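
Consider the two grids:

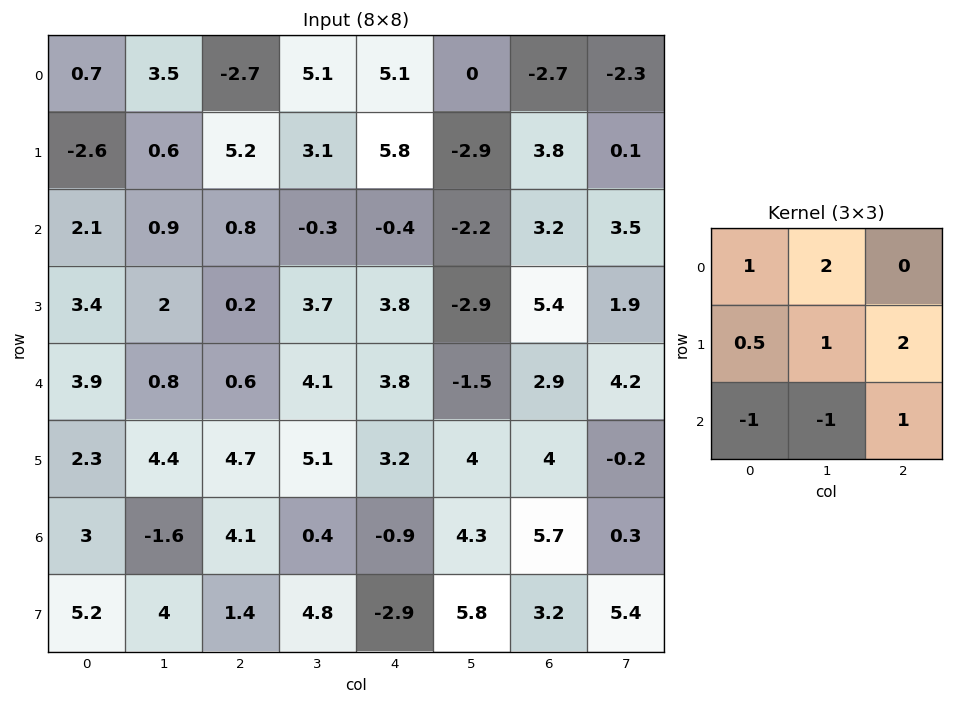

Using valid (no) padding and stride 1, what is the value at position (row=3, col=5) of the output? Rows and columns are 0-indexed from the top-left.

The receptive field on the input at this output position is [-2.9 5.4 1.9 / -1.5 2.9 4.2 / 4 4 -0.2]. Elementwise product with the kernel and sum: -2.9·1 + 5.4·2 + -1.5·0.5 + 2.9·1 + 4.2·2 + 4·-1 + 4·-1 + -0.2·1.

10.25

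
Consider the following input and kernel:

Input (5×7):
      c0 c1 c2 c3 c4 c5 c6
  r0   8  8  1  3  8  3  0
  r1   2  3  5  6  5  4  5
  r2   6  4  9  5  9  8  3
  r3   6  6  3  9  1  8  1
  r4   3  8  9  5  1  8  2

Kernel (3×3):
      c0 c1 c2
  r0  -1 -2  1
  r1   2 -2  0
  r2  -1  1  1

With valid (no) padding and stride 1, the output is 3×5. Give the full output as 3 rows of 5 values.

Output[0,0]: The receptive field on the input at this output position is [8 8 1 / 2 3 5 / 6 4 9]. Elementwise product with the kernel and sum: 8·-1 + 8·-2 + 1·1 + 2·2 + 3·-2 + 6·-1 + 4·1 + 9·1.
Output[0,1]: The receptive field on the input at this output position is [8 1 3 / 3 5 6 / 4 9 5]. Elementwise product with the kernel and sum: 8·-1 + 1·-2 + 3·1 + 3·2 + 5·-2 + 4·-1 + 9·1 + 5·1.

-18 -1 4 -2 -10
4 -11 3 -20 2
9 -5 -25 5 -27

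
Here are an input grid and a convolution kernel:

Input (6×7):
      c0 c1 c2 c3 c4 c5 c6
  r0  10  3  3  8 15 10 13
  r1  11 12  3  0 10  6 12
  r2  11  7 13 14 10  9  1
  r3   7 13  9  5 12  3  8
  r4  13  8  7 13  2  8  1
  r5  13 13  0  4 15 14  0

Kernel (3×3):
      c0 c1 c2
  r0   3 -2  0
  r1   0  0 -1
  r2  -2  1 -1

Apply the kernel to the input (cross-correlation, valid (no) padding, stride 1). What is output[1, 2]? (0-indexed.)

The receptive field on the input at this output position is [3 0 10 / 13 14 10 / 9 5 12]. Elementwise product with the kernel and sum: 3·3 + 0·-2 + 10·-1 + 9·-2 + 5·1 + 12·-1.

-26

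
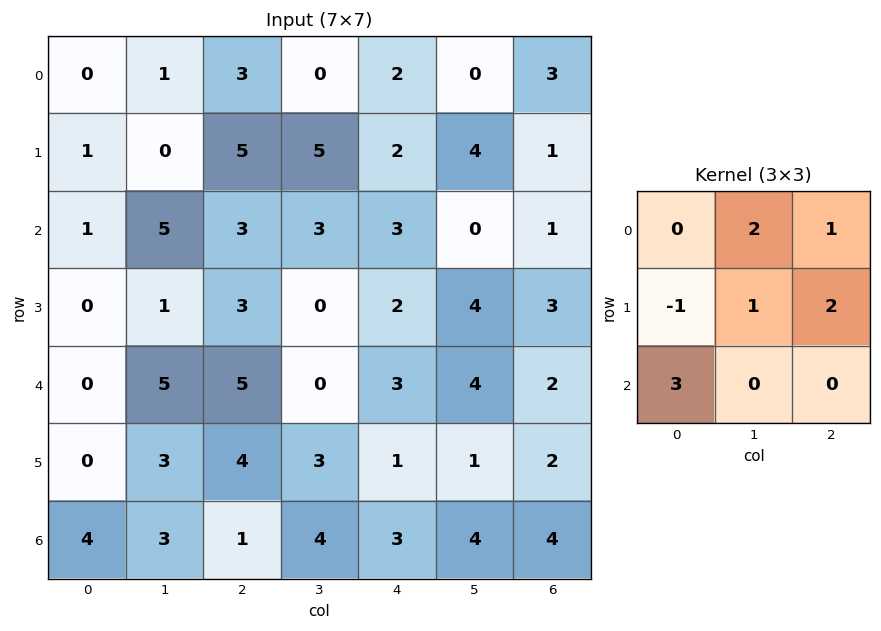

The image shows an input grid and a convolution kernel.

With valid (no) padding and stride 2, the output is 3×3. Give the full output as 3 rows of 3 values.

17 15 16
20 25 18
38 7 23

Output[0,0]: The receptive field on the input at this output position is [0 1 3 / 1 0 5 / 1 5 3]. Elementwise product with the kernel and sum: 1·2 + 3·1 + 1·-1 + 0·1 + 5·2 + 1·3.
Output[0,1]: The receptive field on the input at this output position is [3 0 2 / 5 5 2 / 3 3 3]. Elementwise product with the kernel and sum: 0·2 + 2·1 + 5·-1 + 5·1 + 2·2 + 3·3.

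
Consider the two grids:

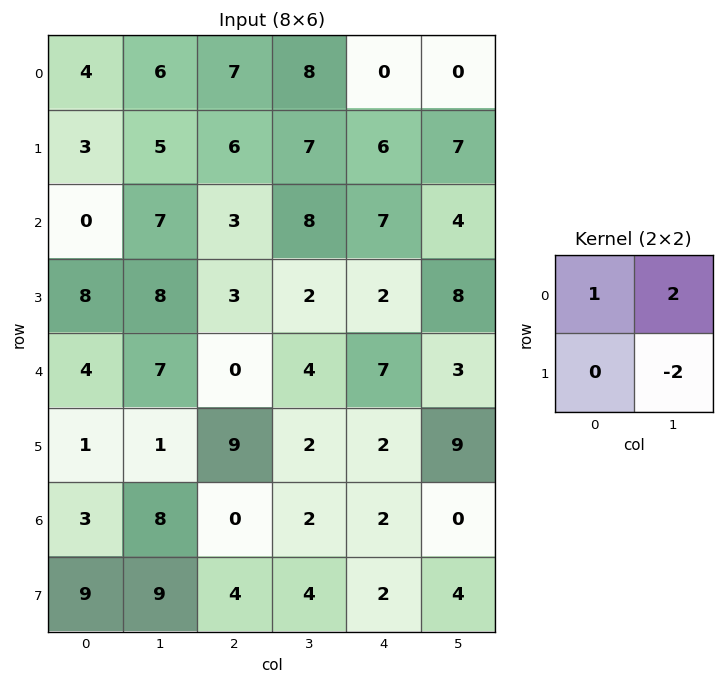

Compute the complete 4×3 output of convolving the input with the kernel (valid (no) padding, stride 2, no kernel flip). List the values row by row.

6 9 -14
-2 15 -1
16 4 -5
1 -4 -6

Output[0,0]: The receptive field on the input at this output position is [4 6 / 3 5]. Elementwise product with the kernel and sum: 4·1 + 6·2 + 5·-2.
Output[0,1]: The receptive field on the input at this output position is [7 8 / 6 7]. Elementwise product with the kernel and sum: 7·1 + 8·2 + 7·-2.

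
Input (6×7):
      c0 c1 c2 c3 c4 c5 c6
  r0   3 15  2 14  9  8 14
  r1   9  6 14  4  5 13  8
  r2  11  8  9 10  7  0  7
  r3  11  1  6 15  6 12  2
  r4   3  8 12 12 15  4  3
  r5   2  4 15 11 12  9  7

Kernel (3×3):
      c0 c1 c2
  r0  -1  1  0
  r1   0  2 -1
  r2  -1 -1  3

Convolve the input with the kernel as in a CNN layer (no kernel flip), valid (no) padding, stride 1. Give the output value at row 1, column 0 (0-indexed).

10

The receptive field on the input at this output position is [9 6 14 / 11 8 9 / 11 1 6]. Elementwise product with the kernel and sum: 9·-1 + 6·1 + 8·2 + 9·-1 + 11·-1 + 1·-1 + 6·3.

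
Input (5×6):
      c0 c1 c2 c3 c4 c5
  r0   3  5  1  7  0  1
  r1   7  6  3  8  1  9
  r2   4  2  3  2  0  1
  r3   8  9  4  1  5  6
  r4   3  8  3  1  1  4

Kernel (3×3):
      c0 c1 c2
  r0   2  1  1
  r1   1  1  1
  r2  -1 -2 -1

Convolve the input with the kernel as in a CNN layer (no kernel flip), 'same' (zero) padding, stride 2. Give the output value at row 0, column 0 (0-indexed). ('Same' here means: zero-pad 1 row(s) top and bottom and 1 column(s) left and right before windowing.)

-12

The receptive field on the zero-padded input at this output position is [0 0 0 / 0 3 5 / 0 7 6]. Elementwise product with the kernel and sum: 0·2 + 0·1 + 0·1 + 0·1 + 3·1 + 5·1 + 0·-1 + 7·-2 + 6·-1.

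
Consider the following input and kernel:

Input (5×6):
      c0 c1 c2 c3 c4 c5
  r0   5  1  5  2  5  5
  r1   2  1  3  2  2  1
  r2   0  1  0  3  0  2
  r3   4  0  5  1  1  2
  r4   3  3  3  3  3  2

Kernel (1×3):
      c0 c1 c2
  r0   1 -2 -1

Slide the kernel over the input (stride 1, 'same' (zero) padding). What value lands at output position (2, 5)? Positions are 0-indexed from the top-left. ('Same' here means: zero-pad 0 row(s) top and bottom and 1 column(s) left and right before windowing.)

The receptive field on the zero-padded input at this output position is [0 2 0]. Elementwise product with the kernel and sum: 0·1 + 2·-2 + 0·-1.

-4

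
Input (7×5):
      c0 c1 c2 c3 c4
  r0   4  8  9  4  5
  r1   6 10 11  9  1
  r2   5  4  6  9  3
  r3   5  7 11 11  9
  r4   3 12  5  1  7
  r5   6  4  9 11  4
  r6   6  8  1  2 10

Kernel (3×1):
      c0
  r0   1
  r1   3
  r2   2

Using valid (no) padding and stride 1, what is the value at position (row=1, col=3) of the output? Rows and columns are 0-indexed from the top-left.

58

The receptive field on the input at this output position is [9 / 9 / 11]. Elementwise product with the kernel and sum: 9·1 + 9·3 + 11·2.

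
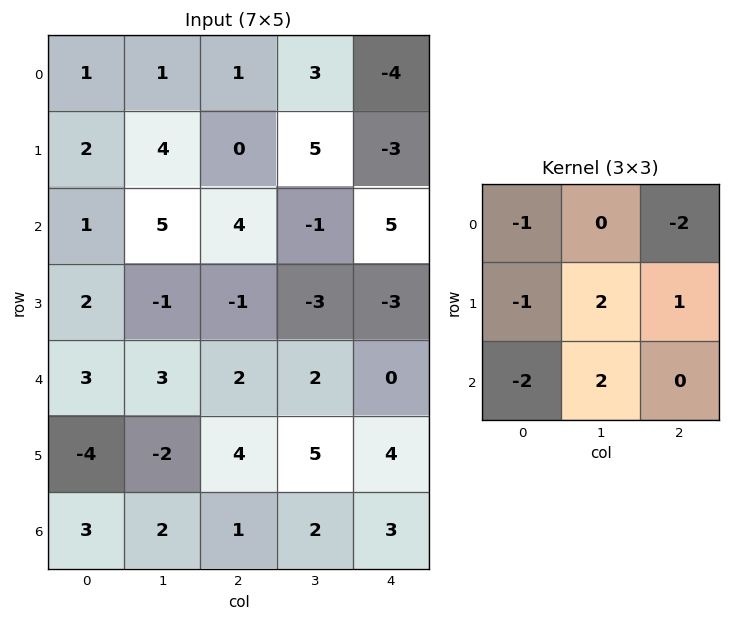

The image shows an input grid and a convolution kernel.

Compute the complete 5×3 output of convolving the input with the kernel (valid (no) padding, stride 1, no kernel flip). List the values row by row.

Output[0,0]: The receptive field on the input at this output position is [1 1 1 / 2 4 0 / 1 5 4]. Elementwise product with the kernel and sum: 1·-1 + 1·-2 + 2·-1 + 4·2 + 0·1 + 1·-2 + 5·2.
Output[0,1]: The receptive field on the input at this output position is [1 1 3 / 4 0 5 / 5 4 -1]. Elementwise product with the kernel and sum: 1·-1 + 3·-2 + 4·-1 + 0·2 + 5·1 + 5·-2 + 4·2.

11 -8 4
5 -12 1
-14 -9 -22
9 22 11
-5 6 10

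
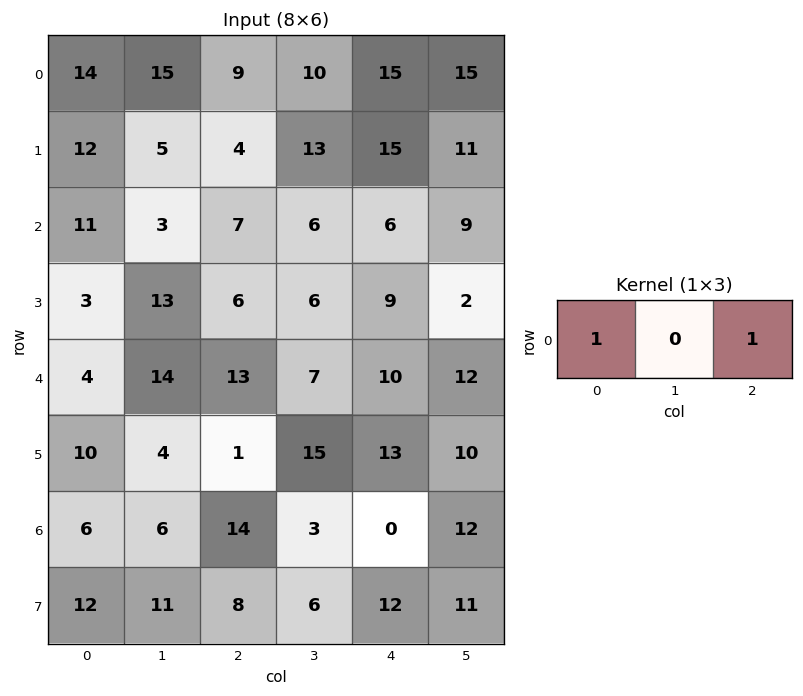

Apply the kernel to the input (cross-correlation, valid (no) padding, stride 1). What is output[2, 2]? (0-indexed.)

13

The receptive field on the input at this output position is [7 6 6]. Elementwise product with the kernel and sum: 7·1 + 6·1.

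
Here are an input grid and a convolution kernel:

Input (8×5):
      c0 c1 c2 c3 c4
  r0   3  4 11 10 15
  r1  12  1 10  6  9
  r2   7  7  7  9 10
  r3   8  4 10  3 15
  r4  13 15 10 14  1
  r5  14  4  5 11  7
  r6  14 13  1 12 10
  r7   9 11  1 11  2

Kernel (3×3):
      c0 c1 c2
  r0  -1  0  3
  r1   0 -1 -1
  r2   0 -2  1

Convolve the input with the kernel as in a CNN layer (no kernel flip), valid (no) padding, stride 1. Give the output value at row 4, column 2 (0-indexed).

The receptive field on the input at this output position is [10 14 1 / 5 11 7 / 1 12 10]. Elementwise product with the kernel and sum: 10·-1 + 1·3 + 11·-1 + 7·-1 + 12·-2 + 10·1.

-39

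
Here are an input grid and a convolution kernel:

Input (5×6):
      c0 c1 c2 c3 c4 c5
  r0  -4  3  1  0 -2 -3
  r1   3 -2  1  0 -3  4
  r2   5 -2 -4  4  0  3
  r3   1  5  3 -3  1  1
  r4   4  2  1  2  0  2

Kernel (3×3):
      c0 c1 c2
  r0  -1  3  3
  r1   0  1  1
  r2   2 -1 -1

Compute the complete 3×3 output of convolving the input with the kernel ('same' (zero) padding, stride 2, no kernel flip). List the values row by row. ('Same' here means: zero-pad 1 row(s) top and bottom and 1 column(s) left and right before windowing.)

-2 -4 -6
0 15 -2
24 -2 11

Output[0,0]: The receptive field on the zero-padded input at this output position is [0 0 0 / 0 -4 3 / 0 3 -2]. Elementwise product with the kernel and sum: 0·-1 + 0·3 + 0·3 + -4·1 + 3·1 + 0·2 + 3·-1 + -2·-1.
Output[0,1]: The receptive field on the zero-padded input at this output position is [0 0 0 / 3 1 0 / -2 1 0]. Elementwise product with the kernel and sum: 0·-1 + 0·3 + 0·3 + 1·1 + 0·1 + -2·2 + 1·-1 + 0·-1.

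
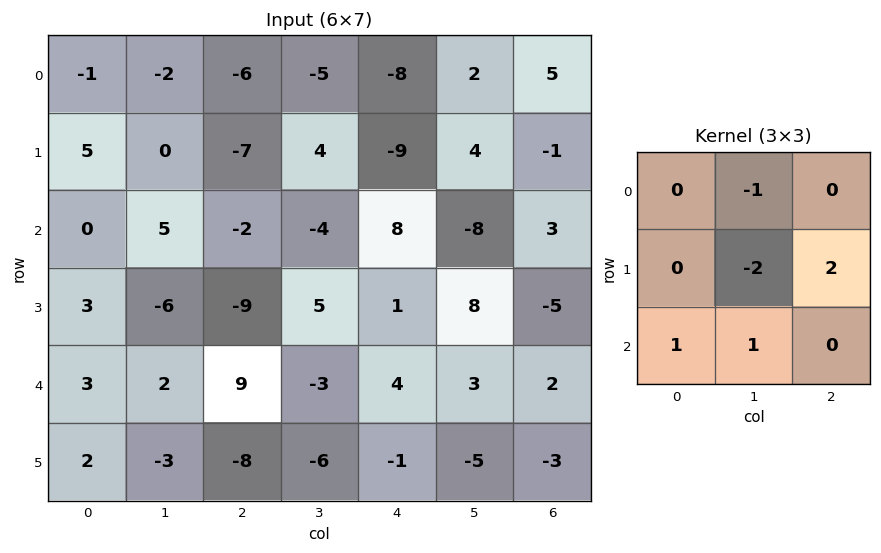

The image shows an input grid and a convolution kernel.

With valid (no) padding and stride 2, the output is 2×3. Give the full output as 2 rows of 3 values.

-7 -27 -12
-6 2 -11

Output[0,0]: The receptive field on the input at this output position is [-1 -2 -6 / 5 0 -7 / 0 5 -2]. Elementwise product with the kernel and sum: -2·-1 + 0·-2 + -7·2 + 0·1 + 5·1.
Output[0,1]: The receptive field on the input at this output position is [-6 -5 -8 / -7 4 -9 / -2 -4 8]. Elementwise product with the kernel and sum: -5·-1 + 4·-2 + -9·2 + -2·1 + -4·1.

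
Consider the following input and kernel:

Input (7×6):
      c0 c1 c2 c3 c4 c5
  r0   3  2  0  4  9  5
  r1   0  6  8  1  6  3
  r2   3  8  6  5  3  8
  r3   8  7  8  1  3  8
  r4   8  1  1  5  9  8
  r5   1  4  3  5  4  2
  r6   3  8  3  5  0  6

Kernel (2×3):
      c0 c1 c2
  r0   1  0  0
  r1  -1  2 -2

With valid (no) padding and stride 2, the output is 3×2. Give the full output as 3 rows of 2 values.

Output[0,0]: The receptive field on the input at this output position is [3 2 0 / 0 6 8]. Elementwise product with the kernel and sum: 3·1 + 0·-1 + 6·2 + 8·-2.
Output[0,1]: The receptive field on the input at this output position is [0 4 9 / 8 1 6]. Elementwise product with the kernel and sum: 0·1 + 8·-1 + 1·2 + 6·-2.

-1 -18
-7 -6
9 0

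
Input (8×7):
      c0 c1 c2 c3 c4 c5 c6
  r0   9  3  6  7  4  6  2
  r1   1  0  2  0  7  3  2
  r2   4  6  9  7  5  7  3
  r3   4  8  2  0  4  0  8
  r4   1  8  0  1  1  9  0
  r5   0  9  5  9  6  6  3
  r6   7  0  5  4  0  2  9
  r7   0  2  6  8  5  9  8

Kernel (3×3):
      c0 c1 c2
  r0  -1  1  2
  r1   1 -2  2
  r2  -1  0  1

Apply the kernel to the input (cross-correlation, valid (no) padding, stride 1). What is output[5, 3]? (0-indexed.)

The receptive field on the input at this output position is [9 6 6 / 4 0 2 / 8 5 9]. Elementwise product with the kernel and sum: 9·-1 + 6·1 + 6·2 + 4·1 + 0·-2 + 2·2 + 8·-1 + 9·1.

18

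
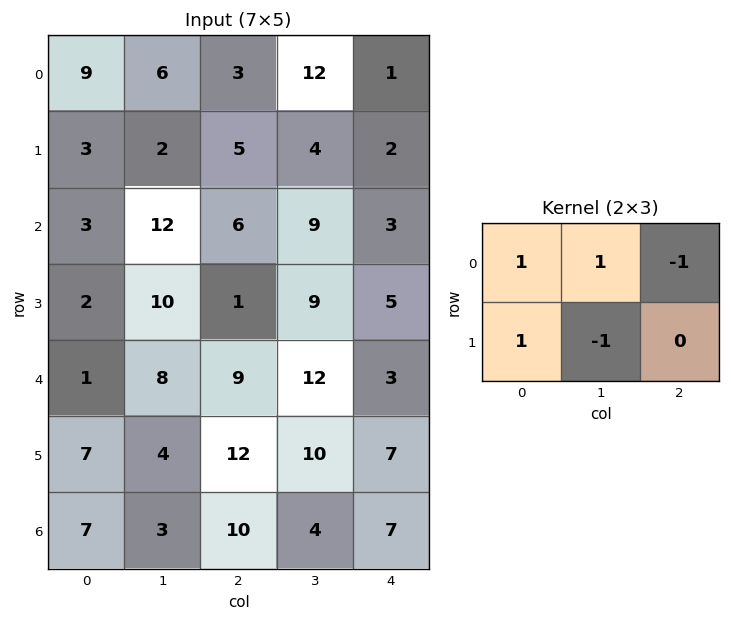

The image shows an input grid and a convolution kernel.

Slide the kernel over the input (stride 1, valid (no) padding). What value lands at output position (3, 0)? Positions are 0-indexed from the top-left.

4

The receptive field on the input at this output position is [2 10 1 / 1 8 9]. Elementwise product with the kernel and sum: 2·1 + 10·1 + 1·-1 + 1·1 + 8·-1.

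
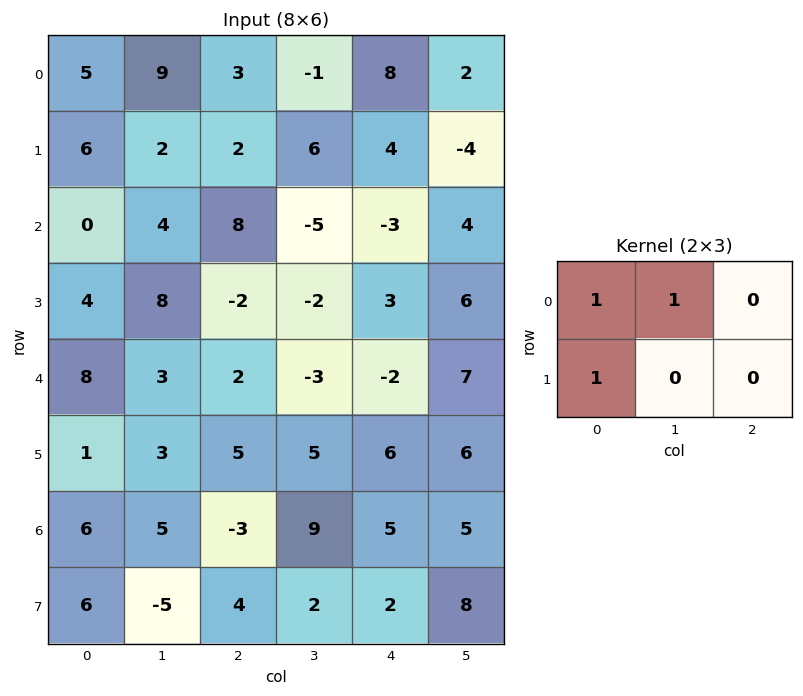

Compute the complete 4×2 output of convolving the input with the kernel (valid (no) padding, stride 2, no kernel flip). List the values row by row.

20 4
8 1
12 4
17 10

Output[0,0]: The receptive field on the input at this output position is [5 9 3 / 6 2 2]. Elementwise product with the kernel and sum: 5·1 + 9·1 + 6·1.
Output[0,1]: The receptive field on the input at this output position is [3 -1 8 / 2 6 4]. Elementwise product with the kernel and sum: 3·1 + -1·1 + 2·1.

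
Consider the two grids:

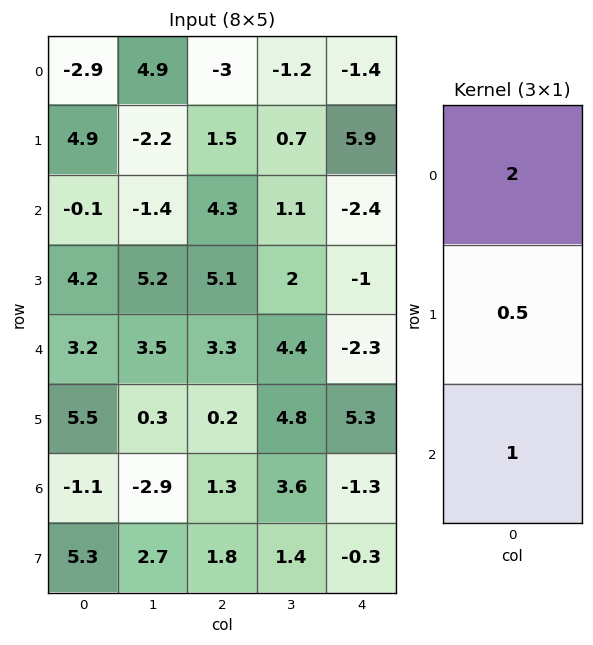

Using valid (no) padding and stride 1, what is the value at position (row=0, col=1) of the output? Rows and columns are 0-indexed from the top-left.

7.3

The receptive field on the input at this output position is [4.9 / -2.2 / -1.4]. Elementwise product with the kernel and sum: 4.9·2 + -2.2·0.5 + -1.4·1.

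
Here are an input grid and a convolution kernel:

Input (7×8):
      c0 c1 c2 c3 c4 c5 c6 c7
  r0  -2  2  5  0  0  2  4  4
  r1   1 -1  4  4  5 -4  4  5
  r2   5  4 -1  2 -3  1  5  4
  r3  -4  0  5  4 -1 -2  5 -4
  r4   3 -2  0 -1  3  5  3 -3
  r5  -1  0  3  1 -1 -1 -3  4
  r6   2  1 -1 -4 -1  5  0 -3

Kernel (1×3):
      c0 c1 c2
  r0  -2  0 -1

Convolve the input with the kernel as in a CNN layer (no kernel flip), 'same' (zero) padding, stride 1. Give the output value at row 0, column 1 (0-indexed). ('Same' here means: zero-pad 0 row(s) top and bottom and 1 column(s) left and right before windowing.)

The receptive field on the zero-padded input at this output position is [-2 2 5]. Elementwise product with the kernel and sum: -2·-2 + 5·-1.

-1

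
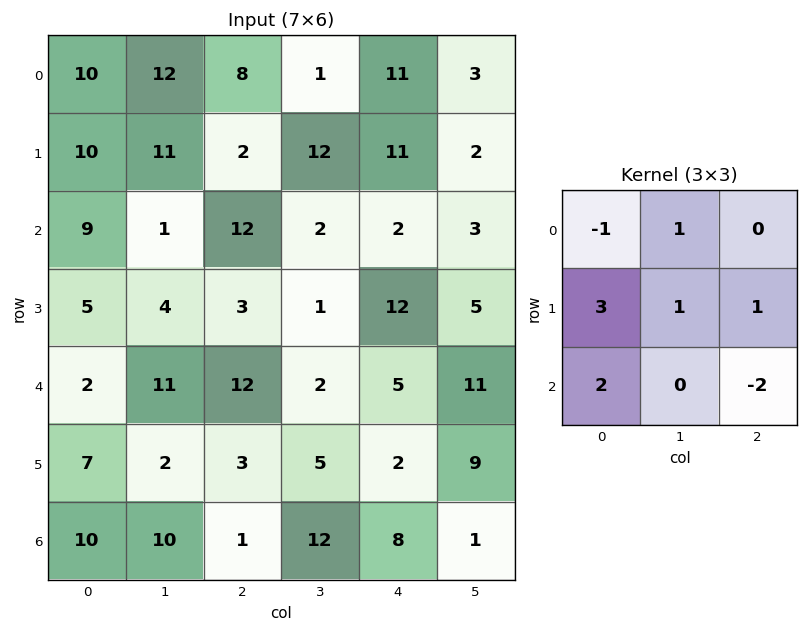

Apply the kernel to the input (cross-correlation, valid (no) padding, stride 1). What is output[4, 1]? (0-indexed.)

11

The receptive field on the input at this output position is [11 12 2 / 2 3 5 / 10 1 12]. Elementwise product with the kernel and sum: 11·-1 + 12·1 + 2·3 + 3·1 + 5·1 + 10·2 + 12·-2.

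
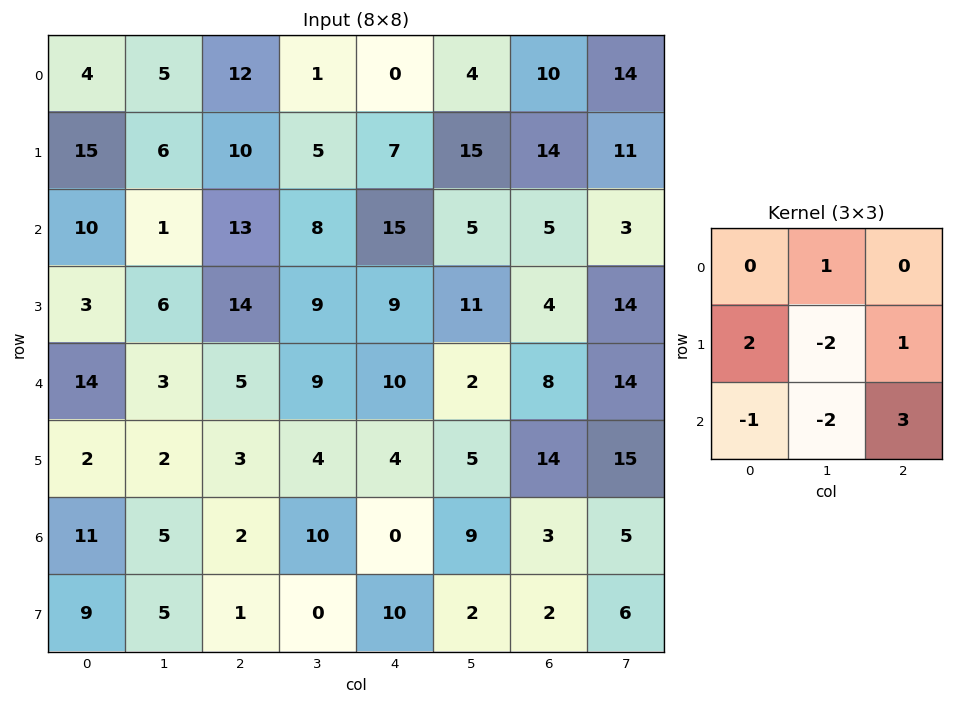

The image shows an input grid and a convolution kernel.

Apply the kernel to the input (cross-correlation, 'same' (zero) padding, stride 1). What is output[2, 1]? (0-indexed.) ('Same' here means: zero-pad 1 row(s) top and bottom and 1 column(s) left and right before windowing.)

64

The receptive field on the zero-padded input at this output position is [15 6 10 / 10 1 13 / 3 6 14]. Elementwise product with the kernel and sum: 6·1 + 10·2 + 1·-2 + 13·1 + 3·-1 + 6·-2 + 14·3.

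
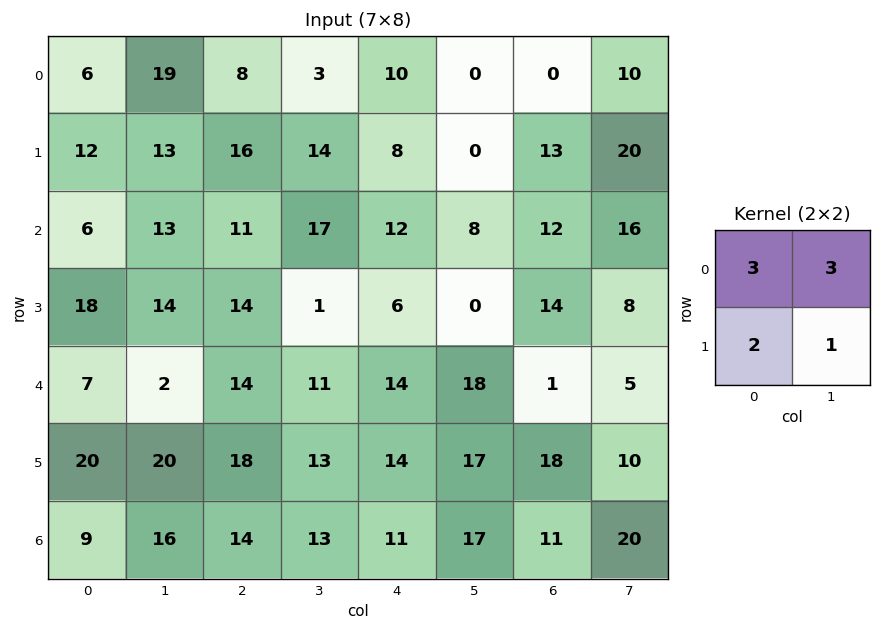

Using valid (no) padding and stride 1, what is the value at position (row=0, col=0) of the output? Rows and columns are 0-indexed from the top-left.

112

The receptive field on the input at this output position is [6 19 / 12 13]. Elementwise product with the kernel and sum: 6·3 + 19·3 + 12·2 + 13·1.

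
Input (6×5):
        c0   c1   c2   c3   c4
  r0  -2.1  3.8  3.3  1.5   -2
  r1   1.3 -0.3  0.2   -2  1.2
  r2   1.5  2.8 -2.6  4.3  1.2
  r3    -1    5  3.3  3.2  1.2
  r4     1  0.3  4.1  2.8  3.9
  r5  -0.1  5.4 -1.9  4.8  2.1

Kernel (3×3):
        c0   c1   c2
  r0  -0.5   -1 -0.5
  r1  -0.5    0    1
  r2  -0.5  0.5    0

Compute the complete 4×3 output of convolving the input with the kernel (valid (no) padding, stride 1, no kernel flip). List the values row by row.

Output[0,0]: The receptive field on the input at this output position is [-2.1 3.8 3.3 / 1.3 -0.3 0.2 / 1.5 2.8 -2.6]. Elementwise product with the kernel and sum: -2.1·-0.5 + 3.8·-1 + 3.3·-0.5 + 1.3·-0.5 + 0.2·1 + 1.5·-0.5 + 2.8·0.5.
Output[0,1]: The receptive field on the input at this output position is [3.8 3.3 1.5 / -0.3 0.2 -2 / 2.8 -2.6 4.3]. Elementwise product with the kernel and sum: 3.8·-0.5 + 3.3·-1 + 1.5·-0.5 + -0.3·-0.5 + -2·1 + 2.8·-0.5 + -2.6·0.5.

-4.2 -10.5 2.4
-0.8 3 3.75
1.2 1.65 -4.7
0.2 -8.4 -0.25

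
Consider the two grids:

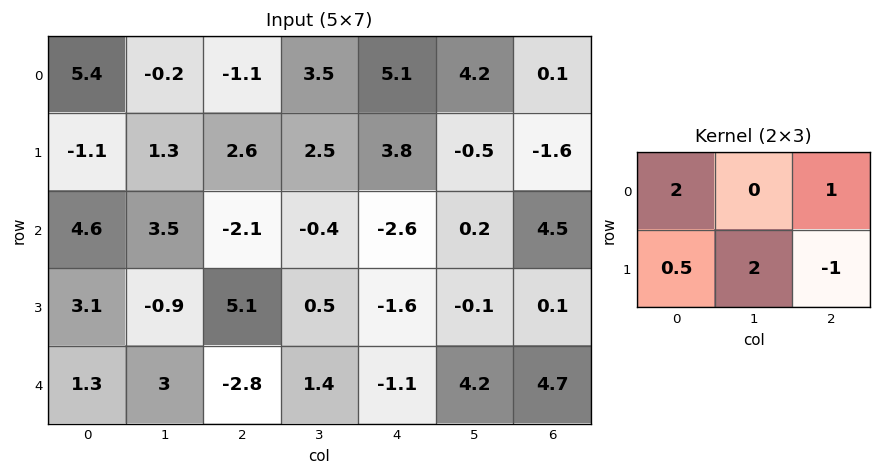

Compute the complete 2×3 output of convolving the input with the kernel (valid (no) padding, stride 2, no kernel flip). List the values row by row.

9.15 5.4 12.8
1.75 -1.65 -1.8

Output[0,0]: The receptive field on the input at this output position is [5.4 -0.2 -1.1 / -1.1 1.3 2.6]. Elementwise product with the kernel and sum: 5.4·2 + -1.1·1 + -1.1·0.5 + 1.3·2 + 2.6·-1.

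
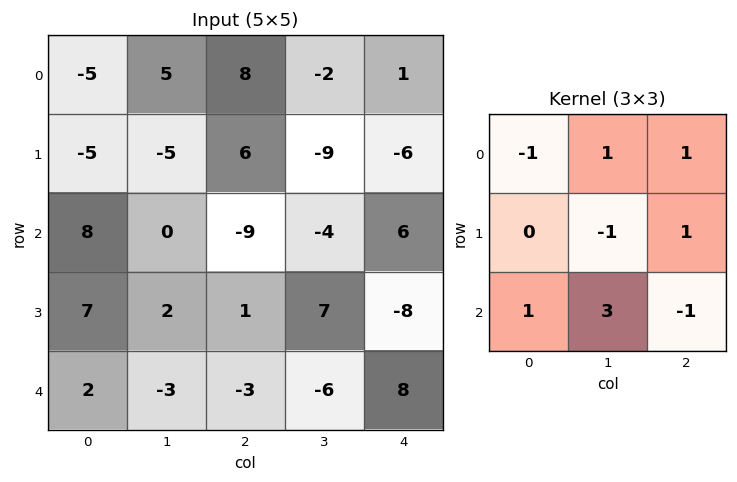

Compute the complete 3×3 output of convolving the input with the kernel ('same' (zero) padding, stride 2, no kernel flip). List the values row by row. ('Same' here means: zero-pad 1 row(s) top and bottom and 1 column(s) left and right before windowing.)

Output[0,0]: The receptive field on the zero-padded input at this output position is [0 0 0 / 0 -5 5 / 0 -5 -5]. Elementwise product with the kernel and sum: 0·-1 + 0·1 + 0·1 + -5·-1 + 5·1 + 0·1 + -5·3 + -5·-1.

0 12 -28
1 5 -20
4 3 -23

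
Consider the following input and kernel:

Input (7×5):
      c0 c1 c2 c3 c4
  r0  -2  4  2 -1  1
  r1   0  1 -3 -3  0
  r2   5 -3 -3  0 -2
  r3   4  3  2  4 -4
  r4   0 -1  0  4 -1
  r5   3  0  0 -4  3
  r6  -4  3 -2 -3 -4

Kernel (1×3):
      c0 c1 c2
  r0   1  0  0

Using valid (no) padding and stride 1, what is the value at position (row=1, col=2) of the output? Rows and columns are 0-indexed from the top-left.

The receptive field on the input at this output position is [-3 -3 0]. Elementwise product with the kernel and sum: -3·1.

-3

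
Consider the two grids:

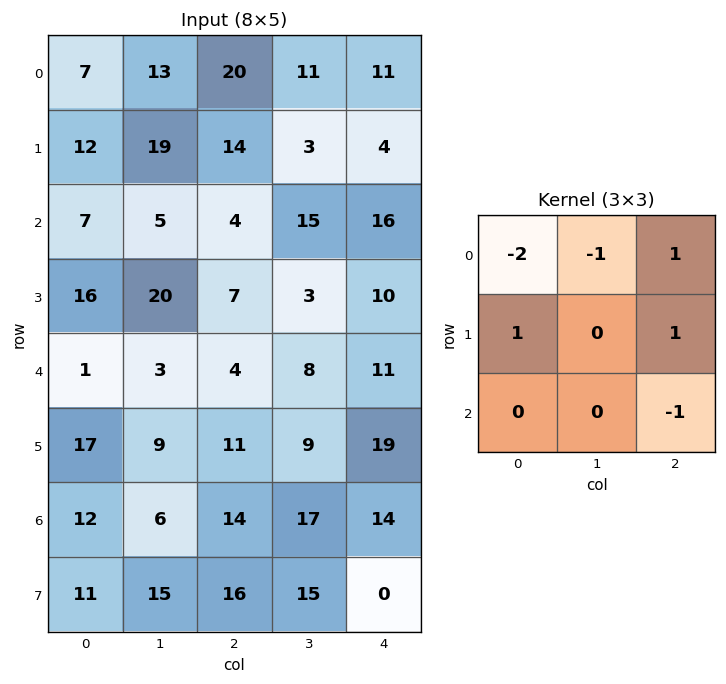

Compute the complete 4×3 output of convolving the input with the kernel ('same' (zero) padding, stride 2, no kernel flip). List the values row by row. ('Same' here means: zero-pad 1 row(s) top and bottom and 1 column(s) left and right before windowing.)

-6 21 11
-8 -32 5
-2 -42 -8
-17 -12 -20

Output[0,0]: The receptive field on the zero-padded input at this output position is [0 0 0 / 0 7 13 / 0 12 19]. Elementwise product with the kernel and sum: 0·-2 + 0·-1 + 0·1 + 0·1 + 13·1 + 19·-1.
Output[0,1]: The receptive field on the zero-padded input at this output position is [0 0 0 / 13 20 11 / 19 14 3]. Elementwise product with the kernel and sum: 0·-2 + 0·-1 + 0·1 + 13·1 + 11·1 + 3·-1.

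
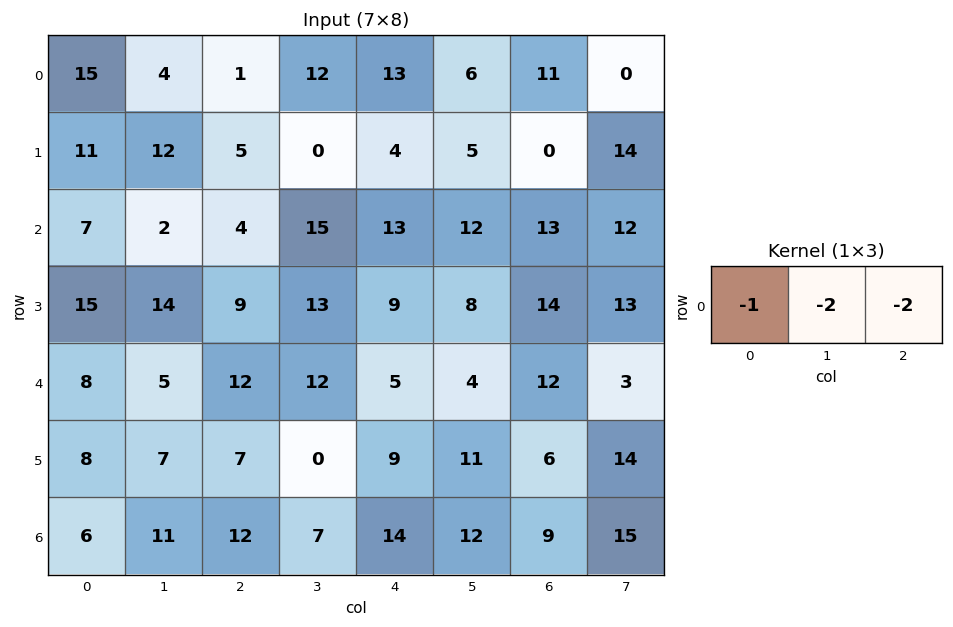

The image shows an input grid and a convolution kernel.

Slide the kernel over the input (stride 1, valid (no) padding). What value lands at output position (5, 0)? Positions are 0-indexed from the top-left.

-36

The receptive field on the input at this output position is [8 7 7]. Elementwise product with the kernel and sum: 8·-1 + 7·-2 + 7·-2.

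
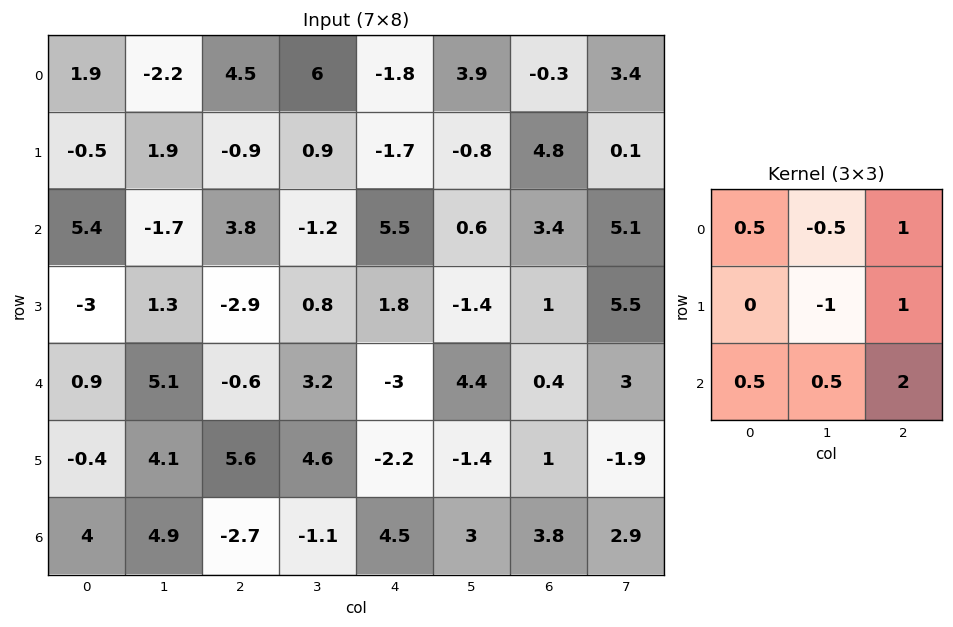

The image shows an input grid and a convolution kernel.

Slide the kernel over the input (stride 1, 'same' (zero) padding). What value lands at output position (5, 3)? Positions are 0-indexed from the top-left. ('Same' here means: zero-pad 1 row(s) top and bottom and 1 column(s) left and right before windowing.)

-4.6

The receptive field on the zero-padded input at this output position is [-0.6 3.2 -3 / 5.6 4.6 -2.2 / -2.7 -1.1 4.5]. Elementwise product with the kernel and sum: -0.6·0.5 + 3.2·-0.5 + -3·1 + 4.6·-1 + -2.2·1 + -2.7·0.5 + -1.1·0.5 + 4.5·2.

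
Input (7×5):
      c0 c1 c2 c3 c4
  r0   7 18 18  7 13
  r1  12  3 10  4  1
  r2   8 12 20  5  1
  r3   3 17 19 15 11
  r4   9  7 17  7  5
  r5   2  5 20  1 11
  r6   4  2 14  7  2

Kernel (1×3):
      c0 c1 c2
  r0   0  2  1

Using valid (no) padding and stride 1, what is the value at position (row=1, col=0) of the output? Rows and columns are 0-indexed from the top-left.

The receptive field on the input at this output position is [12 3 10]. Elementwise product with the kernel and sum: 3·2 + 10·1.

16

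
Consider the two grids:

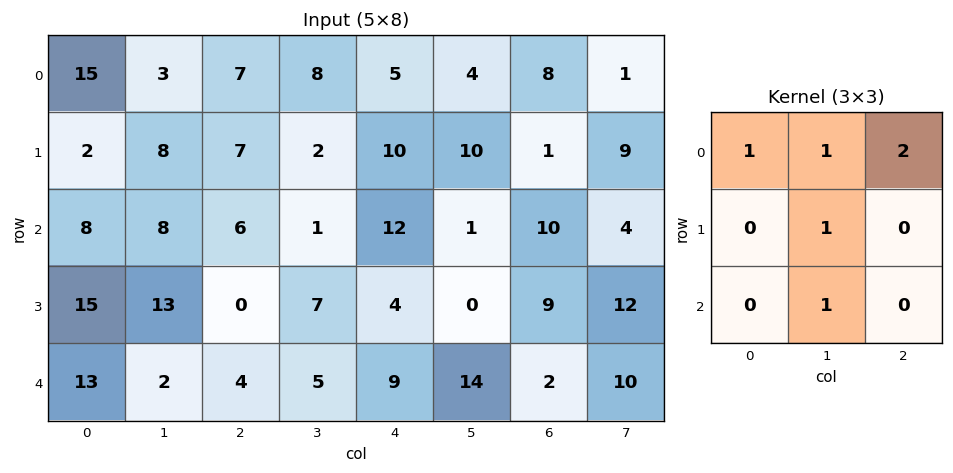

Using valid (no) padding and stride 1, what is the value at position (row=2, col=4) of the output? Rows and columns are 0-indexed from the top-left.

The receptive field on the input at this output position is [12 1 10 / 4 0 9 / 9 14 2]. Elementwise product with the kernel and sum: 12·1 + 1·1 + 10·2 + 0·1 + 14·1.

47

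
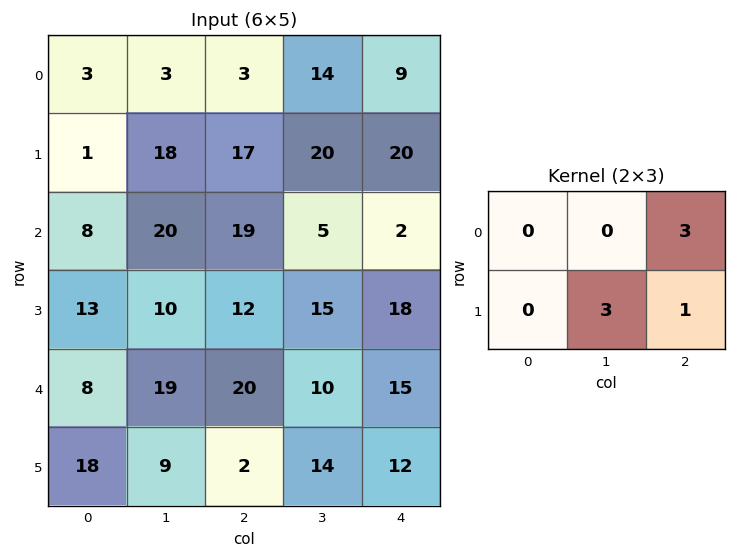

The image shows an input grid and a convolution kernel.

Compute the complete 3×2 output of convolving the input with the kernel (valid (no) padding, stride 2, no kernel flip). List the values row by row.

80 107
99 69
89 99

Output[0,0]: The receptive field on the input at this output position is [3 3 3 / 1 18 17]. Elementwise product with the kernel and sum: 3·3 + 18·3 + 17·1.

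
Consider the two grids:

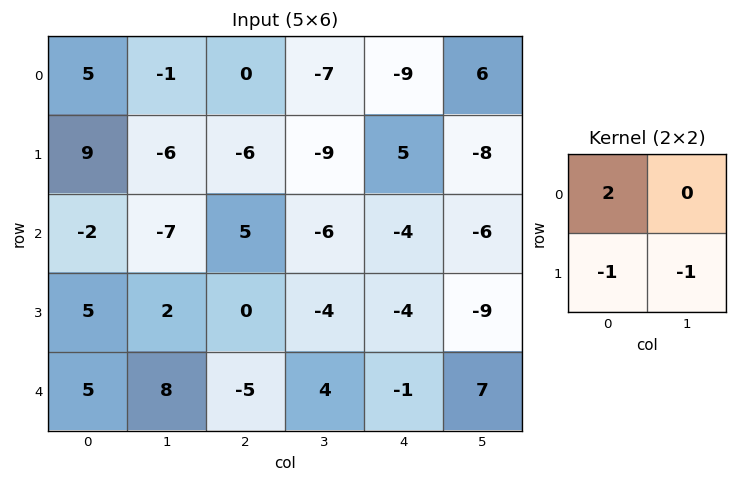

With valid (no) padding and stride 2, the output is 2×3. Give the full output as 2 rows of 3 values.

Output[0,0]: The receptive field on the input at this output position is [5 -1 / 9 -6]. Elementwise product with the kernel and sum: 5·2 + 9·-1 + -6·-1.

7 15 -15
-11 14 5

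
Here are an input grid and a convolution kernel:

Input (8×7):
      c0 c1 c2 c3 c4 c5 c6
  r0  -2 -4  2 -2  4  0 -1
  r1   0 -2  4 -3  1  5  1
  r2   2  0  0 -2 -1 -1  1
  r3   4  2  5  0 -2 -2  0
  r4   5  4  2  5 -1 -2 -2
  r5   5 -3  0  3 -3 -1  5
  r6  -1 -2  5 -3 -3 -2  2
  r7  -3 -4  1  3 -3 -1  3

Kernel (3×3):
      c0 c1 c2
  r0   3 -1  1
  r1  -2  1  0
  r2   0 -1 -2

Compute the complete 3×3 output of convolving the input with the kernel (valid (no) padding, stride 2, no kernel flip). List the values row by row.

Output[0,0]: The receptive field on the input at this output position is [-2 -4 2 / 0 -2 4 / 2 0 0]. Elementwise product with the kernel and sum: -2·3 + -4·-1 + 2·1 + 0·-2 + -2·1 + 0·-1 + 0·-2.

-2 5 13
-8 -12 7
-8 12 0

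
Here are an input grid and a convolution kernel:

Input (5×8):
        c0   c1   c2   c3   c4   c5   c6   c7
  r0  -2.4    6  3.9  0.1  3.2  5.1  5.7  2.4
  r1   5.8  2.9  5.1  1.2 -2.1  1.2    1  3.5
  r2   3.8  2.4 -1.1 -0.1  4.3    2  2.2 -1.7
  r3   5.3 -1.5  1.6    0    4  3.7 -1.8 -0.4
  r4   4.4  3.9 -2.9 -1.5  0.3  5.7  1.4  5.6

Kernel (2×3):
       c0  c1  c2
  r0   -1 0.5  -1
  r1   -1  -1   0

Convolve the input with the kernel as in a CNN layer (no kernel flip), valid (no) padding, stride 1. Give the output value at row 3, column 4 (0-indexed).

-6.35

The receptive field on the input at this output position is [4 3.7 -1.8 / 0.3 5.7 1.4]. Elementwise product with the kernel and sum: 4·-1 + 3.7·0.5 + -1.8·-1 + 0.3·-1 + 5.7·-1.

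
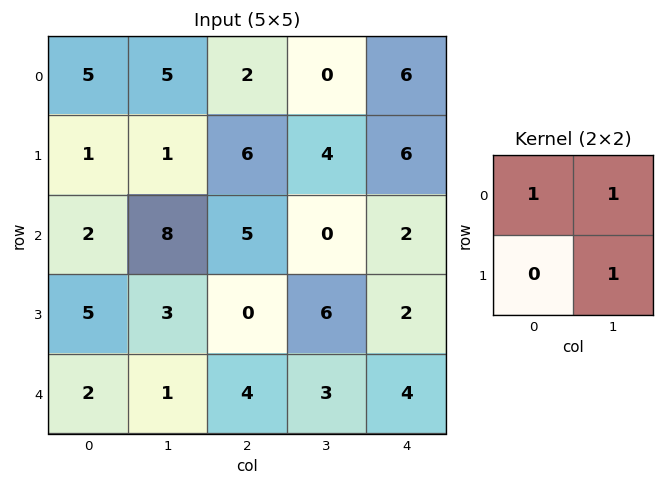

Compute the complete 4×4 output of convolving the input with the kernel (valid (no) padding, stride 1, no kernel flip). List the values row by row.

Output[0,0]: The receptive field on the input at this output position is [5 5 / 1 1]. Elementwise product with the kernel and sum: 5·1 + 5·1 + 1·1.
Output[0,1]: The receptive field on the input at this output position is [5 2 / 1 6]. Elementwise product with the kernel and sum: 5·1 + 2·1 + 6·1.

11 13 6 12
10 12 10 12
13 13 11 4
9 7 9 12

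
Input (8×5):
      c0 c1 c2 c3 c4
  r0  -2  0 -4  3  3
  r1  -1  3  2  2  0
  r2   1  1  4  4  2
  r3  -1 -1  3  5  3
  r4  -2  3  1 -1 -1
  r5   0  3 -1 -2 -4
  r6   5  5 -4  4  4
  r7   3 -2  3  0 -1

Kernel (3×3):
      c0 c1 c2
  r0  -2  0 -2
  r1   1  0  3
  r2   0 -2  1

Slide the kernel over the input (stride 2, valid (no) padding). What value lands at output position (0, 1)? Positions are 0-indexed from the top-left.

The receptive field on the input at this output position is [-4 3 3 / 2 2 0 / 4 4 2]. Elementwise product with the kernel and sum: -4·-2 + 3·-2 + 2·1 + 0·3 + 4·-2 + 2·1.

-2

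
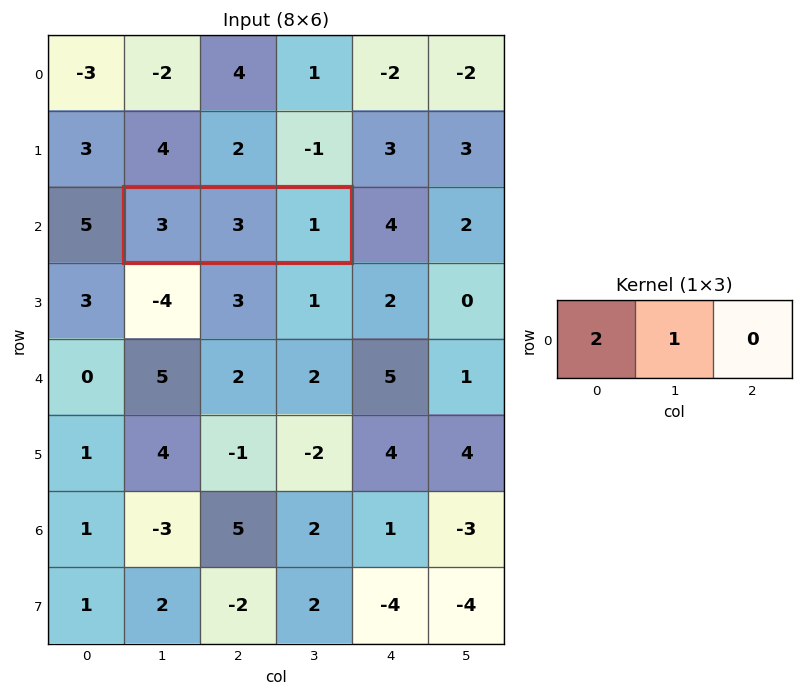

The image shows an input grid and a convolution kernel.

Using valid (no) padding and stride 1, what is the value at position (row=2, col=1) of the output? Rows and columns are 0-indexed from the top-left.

The receptive field on the input at this output position is [3 3 1]. Elementwise product with the kernel and sum: 3·2 + 3·1.

9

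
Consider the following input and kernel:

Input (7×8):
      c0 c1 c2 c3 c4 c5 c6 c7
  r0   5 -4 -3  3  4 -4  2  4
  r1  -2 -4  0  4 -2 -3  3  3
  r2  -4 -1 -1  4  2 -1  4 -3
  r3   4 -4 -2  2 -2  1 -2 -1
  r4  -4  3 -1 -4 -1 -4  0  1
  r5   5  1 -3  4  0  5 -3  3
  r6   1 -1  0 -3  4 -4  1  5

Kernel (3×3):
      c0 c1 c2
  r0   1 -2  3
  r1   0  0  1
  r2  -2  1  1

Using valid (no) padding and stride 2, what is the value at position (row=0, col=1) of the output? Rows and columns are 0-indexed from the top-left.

9

The receptive field on the input at this output position is [-3 3 4 / 0 4 -2 / -1 4 2]. Elementwise product with the kernel and sum: -3·1 + 3·-2 + 4·3 + -2·1 + -1·-2 + 4·1 + 2·1.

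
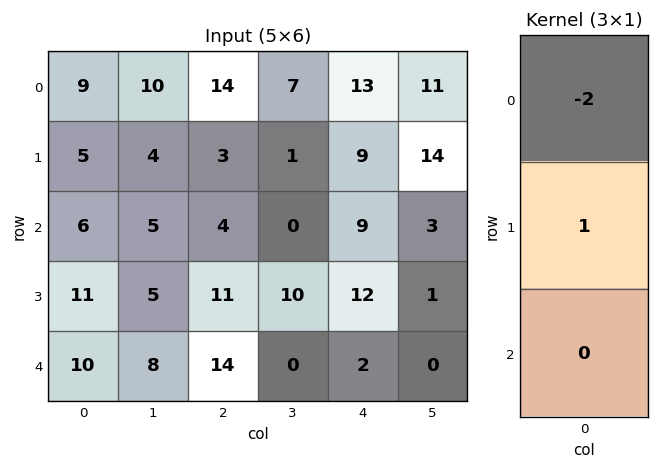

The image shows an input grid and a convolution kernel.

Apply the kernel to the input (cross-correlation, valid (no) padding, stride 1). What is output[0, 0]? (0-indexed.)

-13

The receptive field on the input at this output position is [9 / 5 / 6]. Elementwise product with the kernel and sum: 9·-2 + 5·1.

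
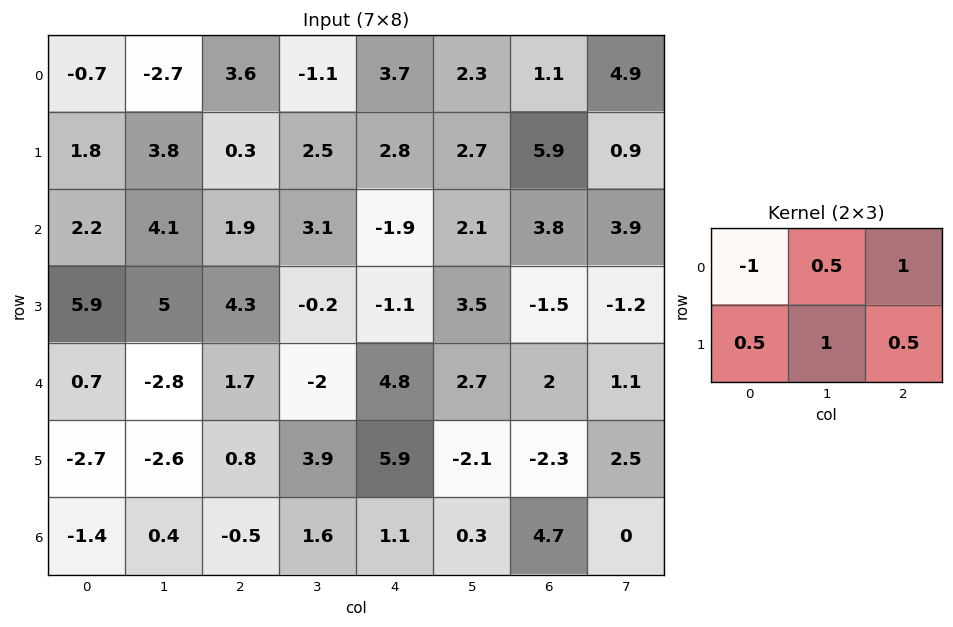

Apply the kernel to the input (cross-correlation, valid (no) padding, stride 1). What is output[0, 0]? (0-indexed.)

The receptive field on the input at this output position is [-0.7 -2.7 3.6 / 1.8 3.8 0.3]. Elementwise product with the kernel and sum: -0.7·-1 + -2.7·0.5 + 3.6·1 + 1.8·0.5 + 3.8·1 + 0.3·0.5.

7.8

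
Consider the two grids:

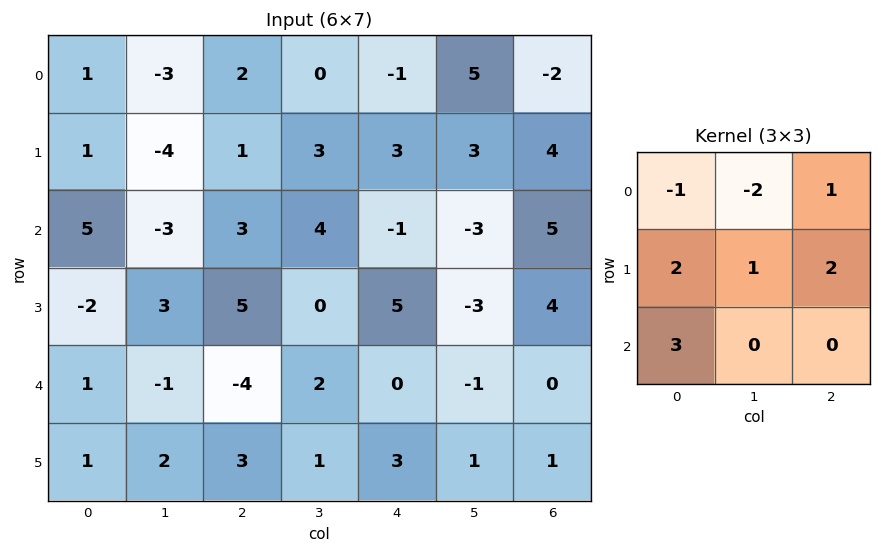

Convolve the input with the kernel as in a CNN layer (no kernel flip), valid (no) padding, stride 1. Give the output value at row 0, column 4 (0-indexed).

The receptive field on the input at this output position is [-1 5 -2 / 3 3 4 / -1 -3 5]. Elementwise product with the kernel and sum: -1·-1 + 5·-2 + -2·1 + 3·2 + 3·1 + 4·2 + -1·3.

3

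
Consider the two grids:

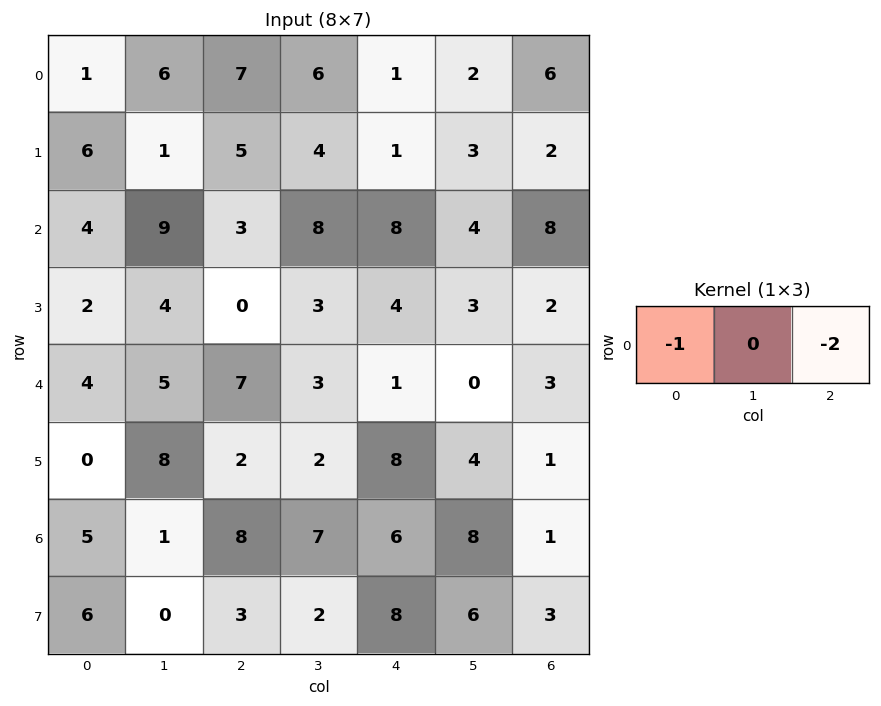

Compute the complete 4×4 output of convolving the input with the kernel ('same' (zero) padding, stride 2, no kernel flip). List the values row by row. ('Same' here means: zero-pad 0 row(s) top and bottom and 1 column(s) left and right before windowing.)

Output[0,0]: The receptive field on the zero-padded input at this output position is [0 1 6]. Elementwise product with the kernel and sum: 0·-1 + 6·-2.

-12 -18 -10 -2
-18 -25 -16 -4
-10 -11 -3 0
-2 -15 -23 -8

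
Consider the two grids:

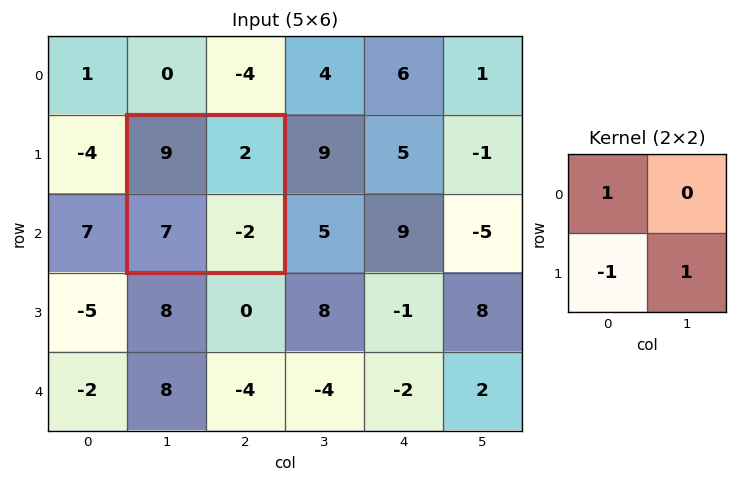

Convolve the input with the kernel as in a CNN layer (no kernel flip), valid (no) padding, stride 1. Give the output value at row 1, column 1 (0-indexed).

The receptive field on the input at this output position is [9 2 / 7 -2]. Elementwise product with the kernel and sum: 9·1 + 7·-1 + -2·1.

0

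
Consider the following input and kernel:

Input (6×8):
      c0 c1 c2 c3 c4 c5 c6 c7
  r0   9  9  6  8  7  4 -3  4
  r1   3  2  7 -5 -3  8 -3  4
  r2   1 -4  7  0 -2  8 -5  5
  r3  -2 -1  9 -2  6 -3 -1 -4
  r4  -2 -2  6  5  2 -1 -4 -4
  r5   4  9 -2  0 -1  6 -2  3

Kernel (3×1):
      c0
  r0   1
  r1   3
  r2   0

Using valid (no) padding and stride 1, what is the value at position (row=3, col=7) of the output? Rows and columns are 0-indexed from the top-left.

The receptive field on the input at this output position is [-4 / -4 / 3]. Elementwise product with the kernel and sum: -4·1 + -4·3.

-16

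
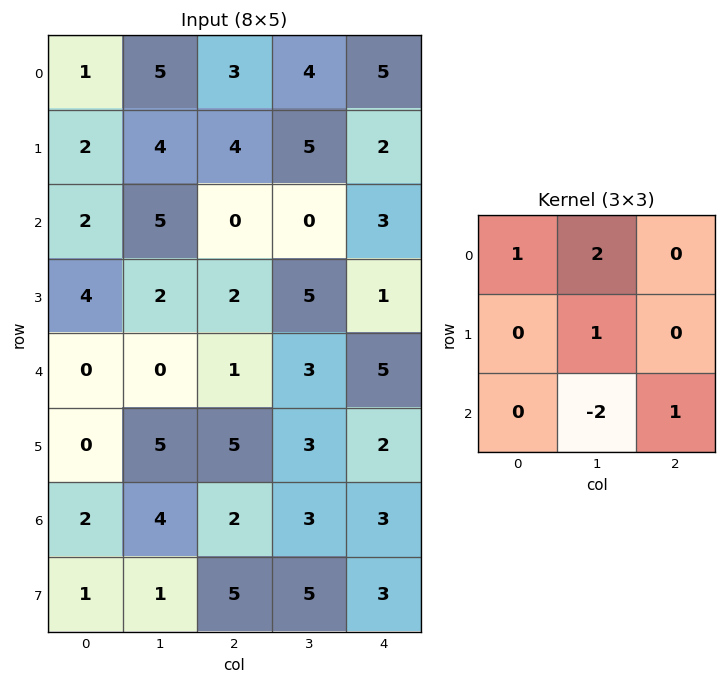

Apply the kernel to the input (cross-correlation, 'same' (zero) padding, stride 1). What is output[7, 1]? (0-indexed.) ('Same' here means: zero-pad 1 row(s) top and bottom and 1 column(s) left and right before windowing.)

The receptive field on the zero-padded input at this output position is [2 4 2 / 1 1 5 / 0 0 0]. Elementwise product with the kernel and sum: 2·1 + 4·2 + 1·1 + 0·-2 + 0·1.

11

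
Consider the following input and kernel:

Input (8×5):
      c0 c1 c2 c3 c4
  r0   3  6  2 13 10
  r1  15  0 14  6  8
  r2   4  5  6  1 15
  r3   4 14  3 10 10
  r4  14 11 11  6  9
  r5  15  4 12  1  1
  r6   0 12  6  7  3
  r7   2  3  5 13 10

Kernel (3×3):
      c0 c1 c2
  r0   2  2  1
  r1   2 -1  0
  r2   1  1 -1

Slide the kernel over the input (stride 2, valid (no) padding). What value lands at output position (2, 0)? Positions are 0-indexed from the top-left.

The receptive field on the input at this output position is [14 11 11 / 15 4 12 / 0 12 6]. Elementwise product with the kernel and sum: 14·2 + 11·2 + 11·1 + 15·2 + 4·-1 + 0·1 + 12·1 + 6·-1.

93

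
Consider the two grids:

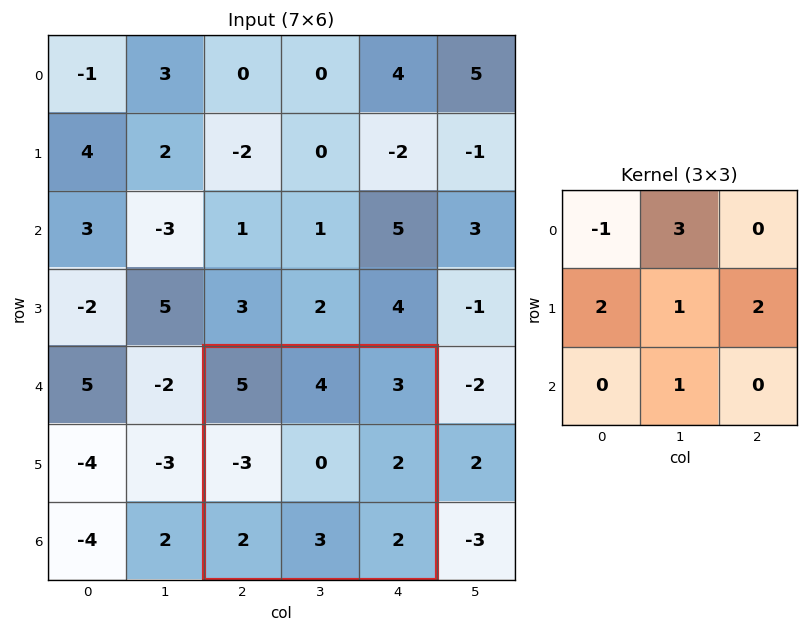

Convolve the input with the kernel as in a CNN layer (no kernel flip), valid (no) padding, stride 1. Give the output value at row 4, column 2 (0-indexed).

8

The receptive field on the input at this output position is [5 4 3 / -3 0 2 / 2 3 2]. Elementwise product with the kernel and sum: 5·-1 + 4·3 + -3·2 + 0·1 + 2·2 + 3·1.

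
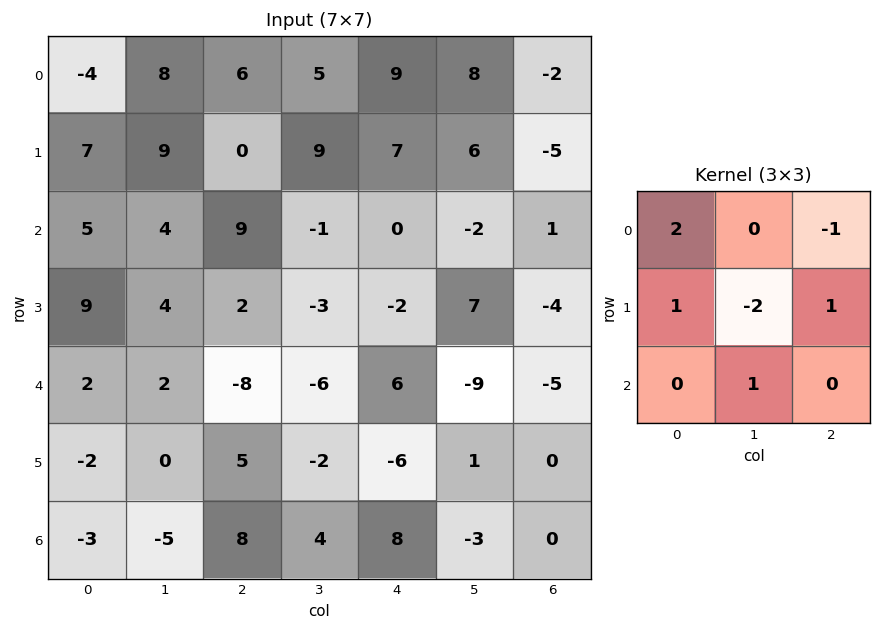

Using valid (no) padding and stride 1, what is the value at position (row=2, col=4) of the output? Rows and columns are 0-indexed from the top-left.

The receptive field on the input at this output position is [0 -2 1 / -2 7 -4 / 6 -9 -5]. Elementwise product with the kernel and sum: 0·2 + 1·-1 + -2·1 + 7·-2 + -4·1 + -9·1.

-30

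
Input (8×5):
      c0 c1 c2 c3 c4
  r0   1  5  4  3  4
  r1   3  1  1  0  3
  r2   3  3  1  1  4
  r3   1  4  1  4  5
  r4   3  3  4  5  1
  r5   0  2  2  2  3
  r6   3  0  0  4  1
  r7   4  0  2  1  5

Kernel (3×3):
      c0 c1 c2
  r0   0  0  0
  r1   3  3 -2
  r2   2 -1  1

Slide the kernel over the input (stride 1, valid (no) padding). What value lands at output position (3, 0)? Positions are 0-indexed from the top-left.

The receptive field on the input at this output position is [1 4 1 / 3 3 4 / 0 2 2]. Elementwise product with the kernel and sum: 3·3 + 3·3 + 4·-2 + 0·2 + 2·-1 + 2·1.

10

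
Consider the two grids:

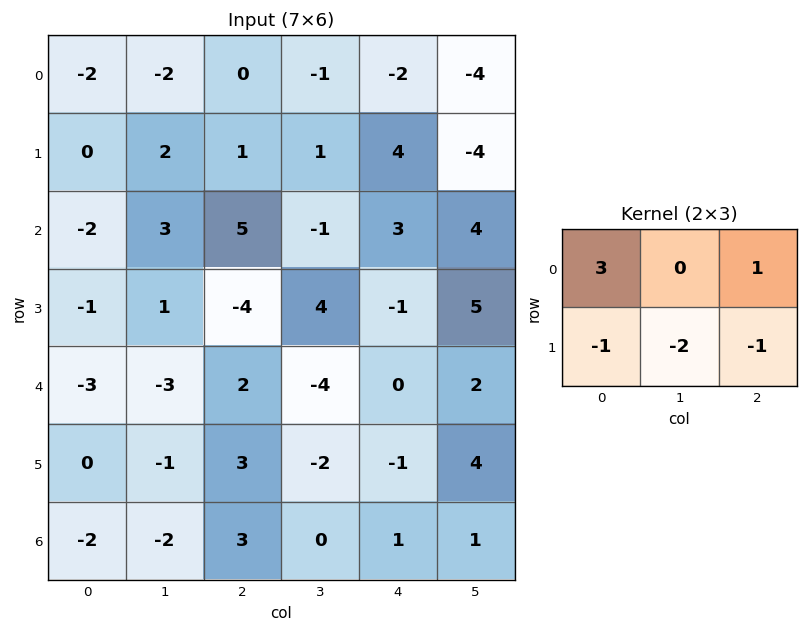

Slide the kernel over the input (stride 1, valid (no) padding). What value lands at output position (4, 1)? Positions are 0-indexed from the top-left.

The receptive field on the input at this output position is [-3 2 -4 / -1 3 -2]. Elementwise product with the kernel and sum: -3·3 + -4·1 + -1·-1 + 3·-2 + -2·-1.

-16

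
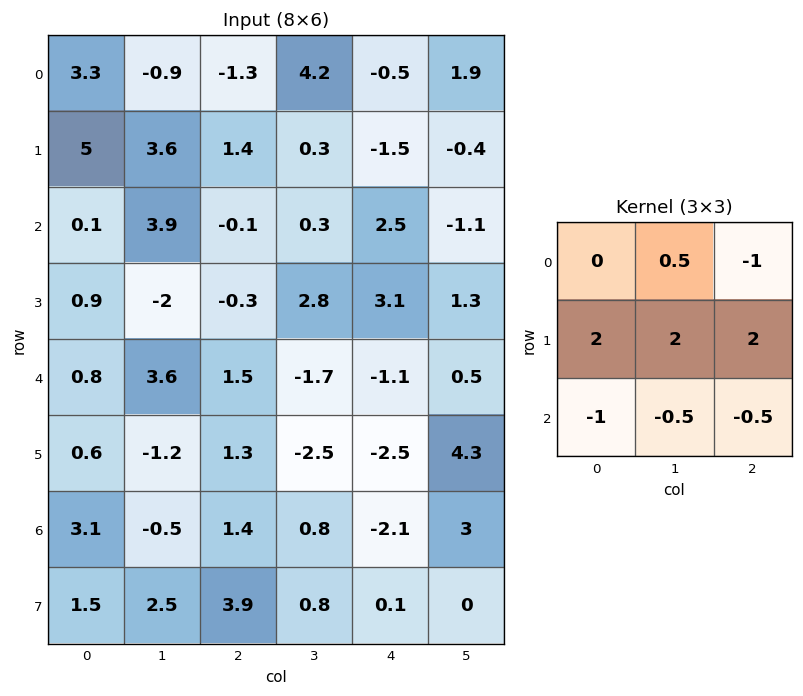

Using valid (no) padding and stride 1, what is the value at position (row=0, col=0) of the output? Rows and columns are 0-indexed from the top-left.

18.85

The receptive field on the input at this output position is [3.3 -0.9 -1.3 / 5 3.6 1.4 / 0.1 3.9 -0.1]. Elementwise product with the kernel and sum: -0.9·0.5 + -1.3·-1 + 5·2 + 3.6·2 + 1.4·2 + 0.1·-1 + 3.9·-0.5 + -0.1·-0.5.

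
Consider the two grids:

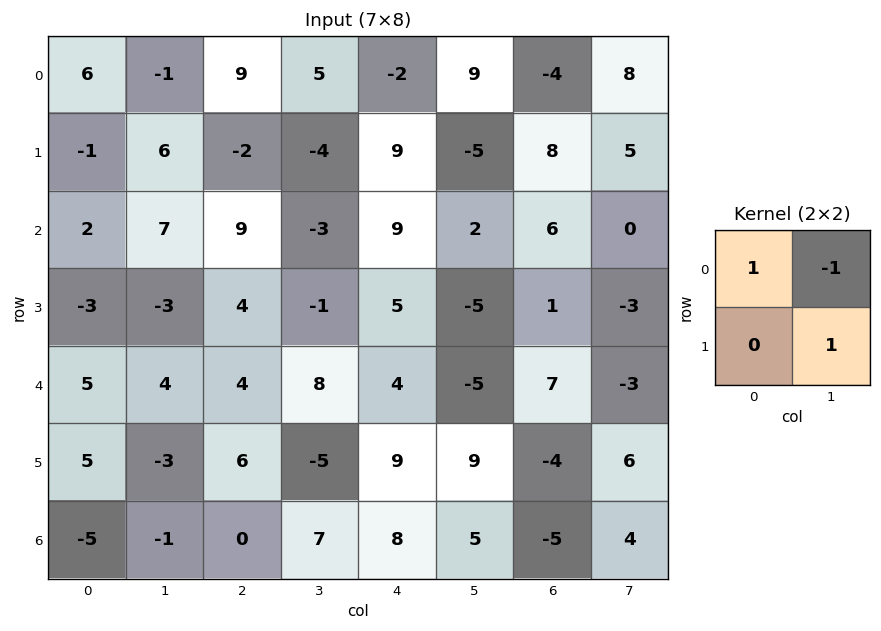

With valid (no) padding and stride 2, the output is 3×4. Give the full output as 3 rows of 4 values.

Output[0,0]: The receptive field on the input at this output position is [6 -1 / -1 6]. Elementwise product with the kernel and sum: 6·1 + -1·-1 + 6·1.
Output[0,1]: The receptive field on the input at this output position is [9 5 / -2 -4]. Elementwise product with the kernel and sum: 9·1 + 5·-1 + -4·1.

13 0 -16 -7
-8 11 2 3
-2 -9 18 16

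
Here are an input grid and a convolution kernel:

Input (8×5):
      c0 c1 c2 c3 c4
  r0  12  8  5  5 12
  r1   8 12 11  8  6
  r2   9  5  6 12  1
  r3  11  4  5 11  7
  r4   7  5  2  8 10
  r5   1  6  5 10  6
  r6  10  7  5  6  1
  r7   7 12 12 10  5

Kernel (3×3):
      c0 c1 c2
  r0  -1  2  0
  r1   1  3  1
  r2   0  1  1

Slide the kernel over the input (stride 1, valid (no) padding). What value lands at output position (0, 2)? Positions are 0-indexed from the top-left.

The receptive field on the input at this output position is [5 5 12 / 11 8 6 / 6 12 1]. Elementwise product with the kernel and sum: 5·-1 + 5·2 + 11·1 + 8·3 + 6·1 + 12·1 + 1·1.

59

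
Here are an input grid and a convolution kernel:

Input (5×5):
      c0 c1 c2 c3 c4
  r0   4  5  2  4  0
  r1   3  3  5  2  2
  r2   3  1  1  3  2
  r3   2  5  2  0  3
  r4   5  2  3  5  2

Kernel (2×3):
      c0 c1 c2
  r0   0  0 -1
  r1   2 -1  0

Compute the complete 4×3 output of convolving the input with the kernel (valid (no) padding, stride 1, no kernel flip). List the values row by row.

1 -3 8
0 -1 -3
-2 5 2
6 1 -2

Output[0,0]: The receptive field on the input at this output position is [4 5 2 / 3 3 5]. Elementwise product with the kernel and sum: 2·-1 + 3·2 + 3·-1.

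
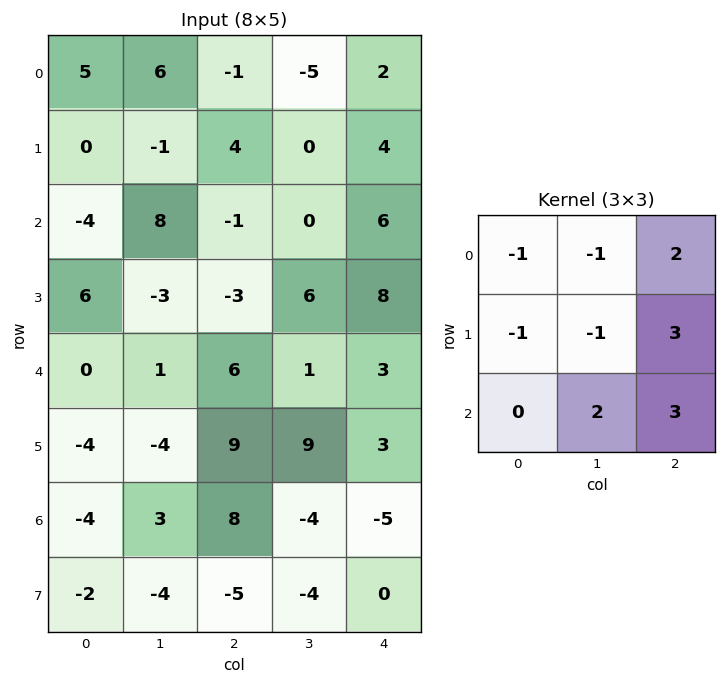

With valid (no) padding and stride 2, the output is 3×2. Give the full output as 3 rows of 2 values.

13 36
2 45
76 -33

Output[0,0]: The receptive field on the input at this output position is [5 6 -1 / 0 -1 4 / -4 8 -1]. Elementwise product with the kernel and sum: 5·-1 + 6·-1 + -1·2 + 0·-1 + -1·-1 + 4·3 + 8·2 + -1·3.
Output[0,1]: The receptive field on the input at this output position is [-1 -5 2 / 4 0 4 / -1 0 6]. Elementwise product with the kernel and sum: -1·-1 + -5·-1 + 2·2 + 4·-1 + 0·-1 + 4·3 + 0·2 + 6·3.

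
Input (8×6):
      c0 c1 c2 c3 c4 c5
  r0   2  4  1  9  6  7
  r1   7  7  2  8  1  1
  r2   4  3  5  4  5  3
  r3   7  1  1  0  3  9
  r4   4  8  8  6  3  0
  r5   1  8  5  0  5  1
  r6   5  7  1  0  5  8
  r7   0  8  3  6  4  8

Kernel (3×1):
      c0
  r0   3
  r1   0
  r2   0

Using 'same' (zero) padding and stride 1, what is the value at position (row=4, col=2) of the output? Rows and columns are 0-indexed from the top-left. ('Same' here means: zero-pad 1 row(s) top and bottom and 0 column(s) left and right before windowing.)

The receptive field on the zero-padded input at this output position is [1 / 8 / 5]. Elementwise product with the kernel and sum: 1·3.

3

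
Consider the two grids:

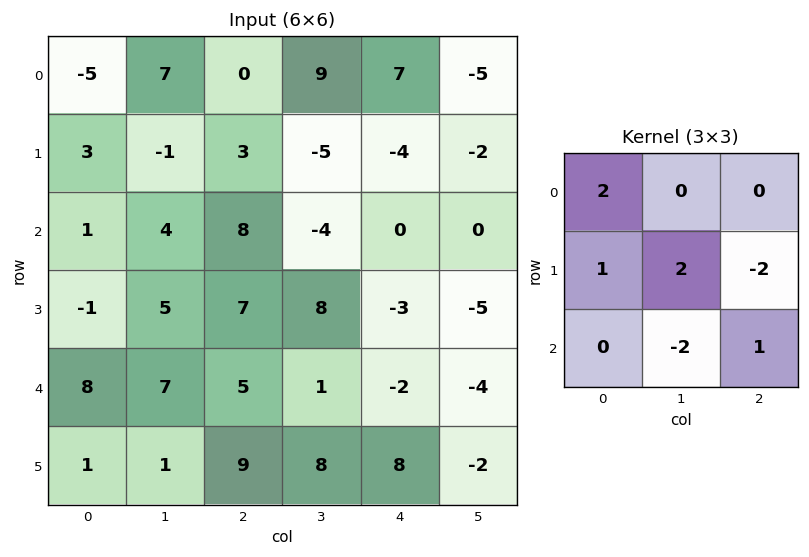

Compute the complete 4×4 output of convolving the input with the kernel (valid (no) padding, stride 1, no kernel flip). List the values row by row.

Output[0,0]: The receptive field on the input at this output position is [-5 7 0 / 3 -1 3 / 1 4 8]. Elementwise product with the kernel and sum: -5·2 + 3·1 + -1·2 + 3·-2 + 4·-2 + 8·1.
Output[0,1]: The receptive field on the input at this output position is [7 0 9 / -1 3 -5 / 4 8 -4]. Elementwise product with the kernel and sum: 7·2 + -1·1 + 3·2 + -5·-2 + 8·-2 + -4·1.

-15 9 9 9
-4 20 -13 -13
-12 2 41 4
17 15 17 3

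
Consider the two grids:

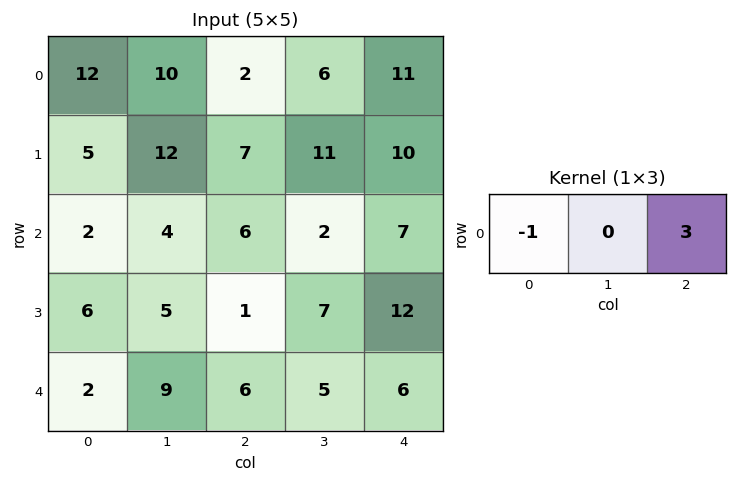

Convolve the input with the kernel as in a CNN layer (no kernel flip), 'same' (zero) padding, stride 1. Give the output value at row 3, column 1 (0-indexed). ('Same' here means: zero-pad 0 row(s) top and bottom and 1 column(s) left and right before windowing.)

The receptive field on the zero-padded input at this output position is [6 5 1]. Elementwise product with the kernel and sum: 6·-1 + 1·3.

-3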